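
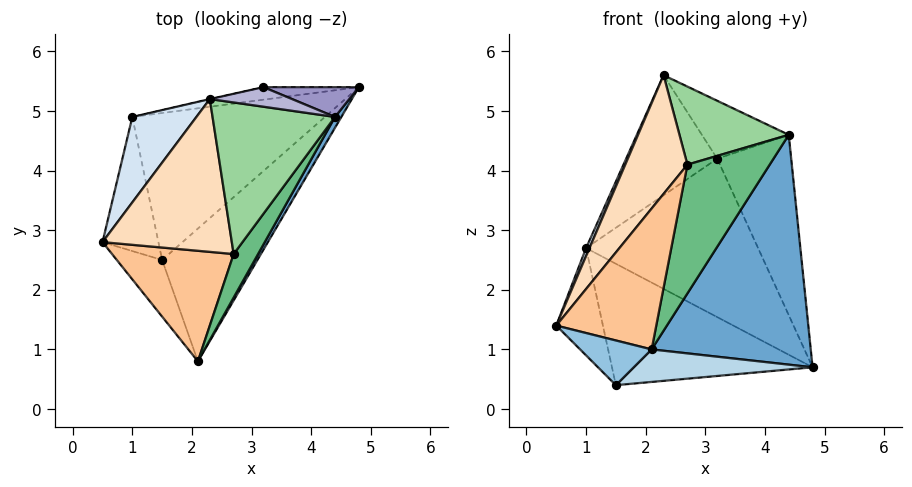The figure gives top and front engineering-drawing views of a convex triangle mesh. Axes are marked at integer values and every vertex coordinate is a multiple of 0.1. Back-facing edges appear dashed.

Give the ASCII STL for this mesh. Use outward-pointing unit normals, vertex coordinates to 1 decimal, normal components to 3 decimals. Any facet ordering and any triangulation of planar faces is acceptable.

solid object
 facet normal 0.863 -0.505 0.024
  outer loop
   vertex 4.4 4.9 4.6
   vertex 2.1 0.8 1.0
   vertex 4.8 5.4 0.7
  endloop
 endfacet
 facet normal -0.697 -0.445 -0.563
  outer loop
   vertex 1.5 2.5 0.4
   vertex 2.1 0.8 1.0
   vertex 0.5 2.8 1.4
  endloop
 endfacet
 facet normal 0.285 -0.228 -0.931
  outer loop
   vertex 1.5 2.5 0.4
   vertex 4.8 5.4 0.7
   vertex 2.1 0.8 1.0
  endloop
 endfacet
 facet normal -0.910 -0.038 0.412
  outer loop
   vertex 1.0 4.9 2.7
   vertex 0.5 2.8 1.4
   vertex 2.3 5.2 5.6
  endloop
 endfacet
 facet normal -0.510 0.537 -0.672
  outer loop
   vertex 1.0 4.9 2.7
   vertex 1.5 2.5 0.4
   vertex 0.5 2.8 1.4
  endloop
 endfacet
 facet normal -0.440 0.572 -0.692
  outer loop
   vertex 1.0 4.9 2.7
   vertex 4.8 5.4 0.7
   vertex 1.5 2.5 0.4
  endloop
 endfacet
 facet normal -0.638 -0.606 0.475
  outer loop
   vertex 2.7 2.6 4.1
   vertex 0.5 2.8 1.4
   vertex 2.1 0.8 1.0
  endloop
 endfacet
 facet normal -0.716 -0.428 0.552
  outer loop
   vertex 2.7 2.6 4.1
   vertex 2.3 5.2 5.6
   vertex 0.5 2.8 1.4
  endloop
 endfacet
 facet normal 0.765 -0.610 0.206
  outer loop
   vertex 2.7 2.6 4.1
   vertex 2.1 0.8 1.0
   vertex 4.4 4.9 4.6
  endloop
 endfacet
 facet normal 0.337 -0.431 0.837
  outer loop
   vertex 2.7 2.6 4.1
   vertex 4.4 4.9 4.6
   vertex 2.3 5.2 5.6
  endloop
 endfacet
 facet normal -0.170 0.982 -0.078
  outer loop
   vertex 3.2 5.4 4.2
   vertex 4.8 5.4 0.7
   vertex 1.0 4.9 2.7
  endloop
 endfacet
 facet normal -0.220 0.975 -0.002
  outer loop
   vertex 3.2 5.4 4.2
   vertex 1.0 4.9 2.7
   vertex 2.3 5.2 5.6
  endloop
 endfacet
 facet normal 0.336 0.929 0.154
  outer loop
   vertex 3.2 5.4 4.2
   vertex 4.4 4.9 4.6
   vertex 4.8 5.4 0.7
  endloop
 endfacet
 facet normal 0.277 0.910 0.308
  outer loop
   vertex 3.2 5.4 4.2
   vertex 2.3 5.2 5.6
   vertex 4.4 4.9 4.6
  endloop
 endfacet
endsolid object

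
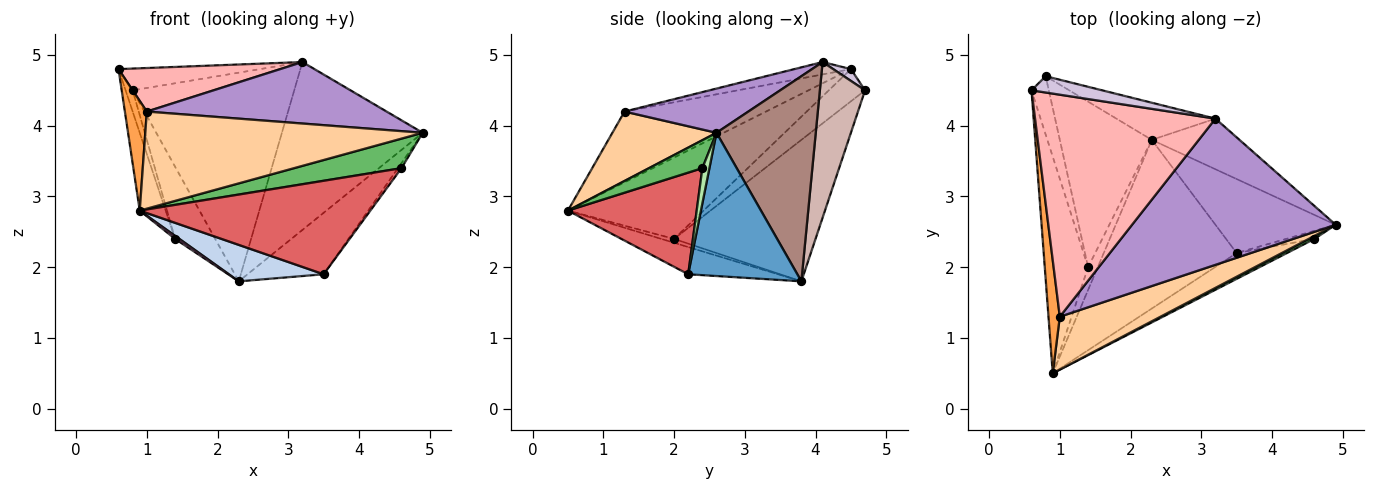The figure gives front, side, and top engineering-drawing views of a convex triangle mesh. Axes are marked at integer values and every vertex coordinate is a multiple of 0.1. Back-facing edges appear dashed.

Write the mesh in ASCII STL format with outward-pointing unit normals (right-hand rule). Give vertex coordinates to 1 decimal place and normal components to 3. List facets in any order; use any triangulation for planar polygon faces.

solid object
 facet normal 0.676 0.471 -0.567
  outer loop
   vertex 3.5 2.2 1.9
   vertex 2.3 3.8 1.8
   vertex 4.9 2.6 3.9
  endloop
 endfacet
 facet normal -0.196 -0.207 -0.958
  outer loop
   vertex 3.5 2.2 1.9
   vertex 0.9 0.5 2.8
   vertex 2.3 3.8 1.8
  endloop
 endfacet
 facet normal -0.976 -0.151 0.156
  outer loop
   vertex 1.0 1.3 4.2
   vertex 0.6 4.5 4.8
   vertex 0.9 0.5 2.8
  endloop
 endfacet
 facet normal 0.313 -0.834 0.454
  outer loop
   vertex 1.0 1.3 4.2
   vertex 0.9 0.5 2.8
   vertex 4.9 2.6 3.9
  endloop
 endfacet
 facet normal 0.443 -0.892 0.091
  outer loop
   vertex 4.6 2.4 3.4
   vertex 4.9 2.6 3.9
   vertex 0.9 0.5 2.8
  endloop
 endfacet
 facet normal 0.727 0.364 -0.582
  outer loop
   vertex 4.6 2.4 3.4
   vertex 3.5 2.2 1.9
   vertex 4.9 2.6 3.9
  endloop
 endfacet
 facet normal 0.474 -0.849 -0.234
  outer loop
   vertex 4.6 2.4 3.4
   vertex 0.9 0.5 2.8
   vertex 3.5 2.2 1.9
  endloop
 endfacet
 facet normal -0.067 -0.192 0.979
  outer loop
   vertex 3.2 4.1 4.9
   vertex 0.6 4.5 4.8
   vertex 1.0 1.3 4.2
  endloop
 endfacet
 facet normal 0.196 -0.380 0.904
  outer loop
   vertex 3.2 4.1 4.9
   vertex 1.0 1.3 4.2
   vertex 4.9 2.6 3.9
  endloop
 endfacet
 facet normal 0.100 0.796 0.597
  outer loop
   vertex 3.2 4.1 4.9
   vertex 0.8 4.7 4.5
   vertex 0.6 4.5 4.8
  endloop
 endfacet
 facet normal 0.559 0.794 -0.239
  outer loop
   vertex 3.2 4.1 4.9
   vertex 4.9 2.6 3.9
   vertex 2.3 3.8 1.8
  endloop
 endfacet
 facet normal 0.265 0.949 -0.169
  outer loop
   vertex 3.2 4.1 4.9
   vertex 2.3 3.8 1.8
   vertex 0.8 4.7 4.5
  endloop
 endfacet
 facet normal -0.369 -0.123 -0.921
  outer loop
   vertex 1.4 2.0 2.4
   vertex 2.3 3.8 1.8
   vertex 0.9 0.5 2.8
  endloop
 endfacet
 facet normal -0.816 0.231 -0.530
  outer loop
   vertex 1.4 2.0 2.4
   vertex 0.8 4.7 4.5
   vertex 2.3 3.8 1.8
  endloop
 endfacet
 facet normal -0.870 0.166 -0.464
  outer loop
   vertex 1.4 2.0 2.4
   vertex 0.9 0.5 2.8
   vertex 0.6 4.5 4.8
  endloop
 endfacet
 facet normal -0.868 0.169 -0.466
  outer loop
   vertex 1.4 2.0 2.4
   vertex 0.6 4.5 4.8
   vertex 0.8 4.7 4.5
  endloop
 endfacet
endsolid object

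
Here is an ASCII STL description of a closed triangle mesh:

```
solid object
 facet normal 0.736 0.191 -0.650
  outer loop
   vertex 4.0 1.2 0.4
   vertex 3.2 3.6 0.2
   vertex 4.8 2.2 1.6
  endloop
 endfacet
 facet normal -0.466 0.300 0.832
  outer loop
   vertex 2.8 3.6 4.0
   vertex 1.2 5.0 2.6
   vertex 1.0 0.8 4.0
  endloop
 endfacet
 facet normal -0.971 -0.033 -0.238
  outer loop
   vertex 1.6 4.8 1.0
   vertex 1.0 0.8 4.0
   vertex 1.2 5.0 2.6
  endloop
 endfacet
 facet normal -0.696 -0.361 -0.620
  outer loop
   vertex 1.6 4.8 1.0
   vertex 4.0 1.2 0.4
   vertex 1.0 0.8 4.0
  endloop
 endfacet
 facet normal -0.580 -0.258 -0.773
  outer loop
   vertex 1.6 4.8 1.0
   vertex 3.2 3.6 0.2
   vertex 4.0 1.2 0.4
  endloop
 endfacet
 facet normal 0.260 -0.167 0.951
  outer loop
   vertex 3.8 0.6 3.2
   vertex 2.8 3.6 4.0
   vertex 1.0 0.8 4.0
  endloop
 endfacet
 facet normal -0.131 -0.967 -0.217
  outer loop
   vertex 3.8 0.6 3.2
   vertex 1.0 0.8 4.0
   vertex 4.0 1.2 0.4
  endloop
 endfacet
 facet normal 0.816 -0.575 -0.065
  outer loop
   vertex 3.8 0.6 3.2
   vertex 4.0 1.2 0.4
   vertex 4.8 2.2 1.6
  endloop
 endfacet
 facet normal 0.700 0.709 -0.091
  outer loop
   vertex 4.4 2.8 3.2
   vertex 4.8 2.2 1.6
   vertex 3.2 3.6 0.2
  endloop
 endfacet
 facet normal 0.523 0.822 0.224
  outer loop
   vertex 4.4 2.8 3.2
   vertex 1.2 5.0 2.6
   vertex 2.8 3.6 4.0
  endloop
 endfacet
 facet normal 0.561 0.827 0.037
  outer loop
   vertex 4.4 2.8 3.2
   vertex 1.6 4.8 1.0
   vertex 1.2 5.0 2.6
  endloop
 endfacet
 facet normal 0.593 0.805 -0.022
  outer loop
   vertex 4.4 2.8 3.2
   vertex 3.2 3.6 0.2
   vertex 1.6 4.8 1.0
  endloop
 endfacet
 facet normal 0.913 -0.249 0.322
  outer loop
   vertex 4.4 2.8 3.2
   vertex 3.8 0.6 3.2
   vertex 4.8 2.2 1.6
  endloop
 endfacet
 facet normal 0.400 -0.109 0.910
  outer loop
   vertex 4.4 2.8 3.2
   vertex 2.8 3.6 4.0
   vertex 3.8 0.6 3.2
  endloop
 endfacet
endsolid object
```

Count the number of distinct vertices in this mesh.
9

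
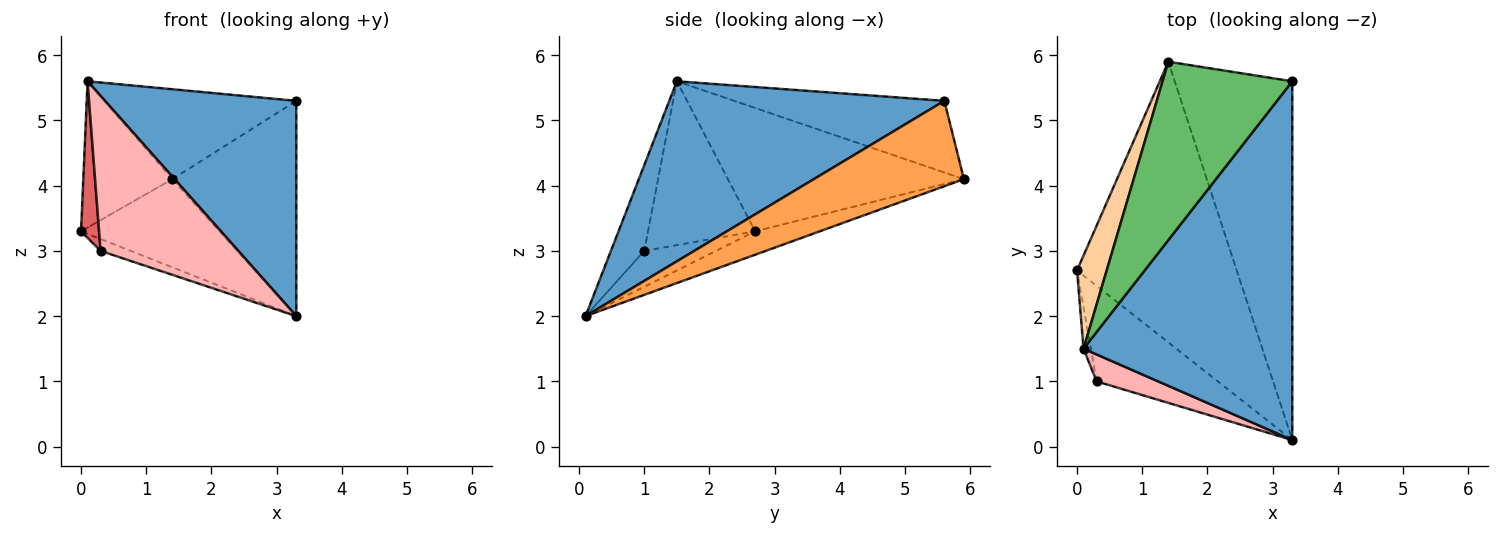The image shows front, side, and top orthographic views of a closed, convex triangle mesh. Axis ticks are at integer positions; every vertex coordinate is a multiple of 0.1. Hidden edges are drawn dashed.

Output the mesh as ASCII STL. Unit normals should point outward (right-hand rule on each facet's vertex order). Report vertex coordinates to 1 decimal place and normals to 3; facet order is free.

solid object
 facet normal 0.595 -0.414 0.689
  outer loop
   vertex 0.1 1.5 5.6
   vertex 3.3 0.1 2.0
   vertex 3.3 5.6 5.3
  endloop
 endfacet
 facet normal -0.138 0.297 -0.945
  outer loop
   vertex 1.4 5.9 4.1
   vertex 3.3 0.1 2.0
   vertex 0.0 2.7 3.3
  endloop
 endfacet
 facet normal 0.529 0.437 -0.728
  outer loop
   vertex 1.4 5.9 4.1
   vertex 3.3 5.6 5.3
   vertex 3.3 0.1 2.0
  endloop
 endfacet
 facet normal -0.913 0.344 0.219
  outer loop
   vertex 1.4 5.9 4.1
   vertex 0.0 2.7 3.3
   vertex 0.1 1.5 5.6
  endloop
 endfacet
 facet normal -0.442 0.404 0.801
  outer loop
   vertex 1.4 5.9 4.1
   vertex 0.1 1.5 5.6
   vertex 3.3 5.6 5.3
  endloop
 endfacet
 facet normal -0.282 0.118 -0.952
  outer loop
   vertex 0.3 1.0 3.0
   vertex 0.0 2.7 3.3
   vertex 3.3 0.1 2.0
  endloop
 endfacet
 facet normal -0.985 -0.166 -0.044
  outer loop
   vertex 0.3 1.0 3.0
   vertex 0.1 1.5 5.6
   vertex 0.0 2.7 3.3
  endloop
 endfacet
 facet normal -0.232 -0.958 0.166
  outer loop
   vertex 0.3 1.0 3.0
   vertex 3.3 0.1 2.0
   vertex 0.1 1.5 5.6
  endloop
 endfacet
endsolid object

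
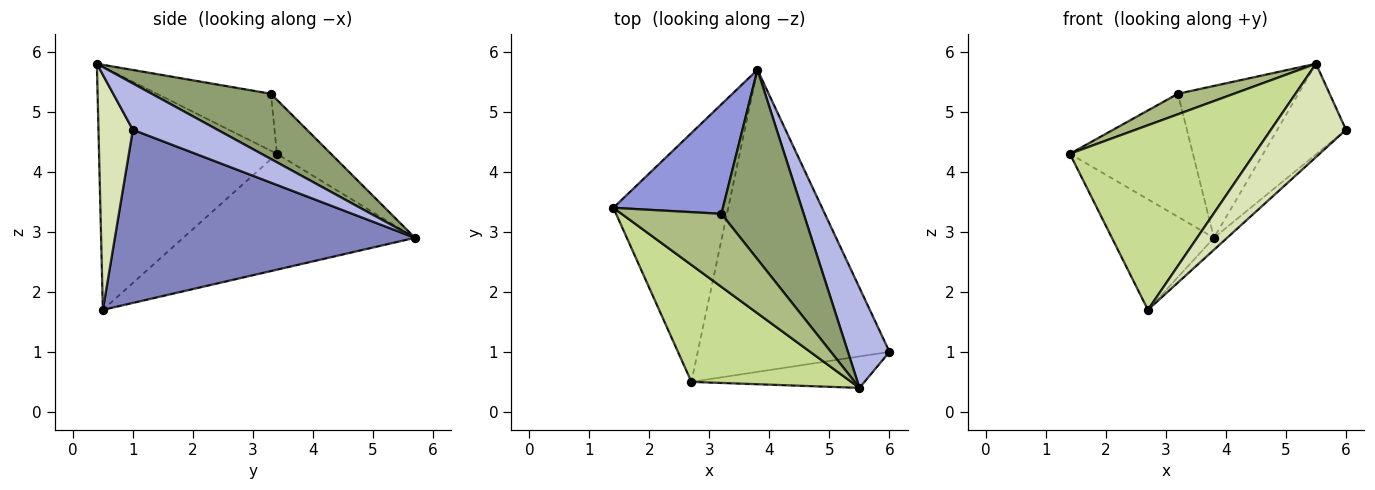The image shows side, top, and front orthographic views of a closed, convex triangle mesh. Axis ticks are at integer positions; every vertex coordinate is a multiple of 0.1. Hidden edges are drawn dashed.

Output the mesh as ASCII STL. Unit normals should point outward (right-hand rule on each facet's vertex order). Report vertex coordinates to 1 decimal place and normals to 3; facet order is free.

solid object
 facet normal -0.678 0.298 -0.672
  outer loop
   vertex 2.7 0.5 1.7
   vertex 1.4 3.4 4.3
   vertex 3.8 5.7 2.9
  endloop
 endfacet
 facet normal 0.670 0.029 -0.742
  outer loop
   vertex 2.7 0.5 1.7
   vertex 3.8 5.7 2.9
   vertex 6.0 1.0 4.7
  endloop
 endfacet
 facet normal -0.312 0.710 0.632
  outer loop
   vertex 3.2 3.3 5.3
   vertex 3.8 5.7 2.9
   vertex 1.4 3.4 4.3
  endloop
 endfacet
 facet normal 0.637 0.517 0.572
  outer loop
   vertex 5.5 0.4 5.8
   vertex 6.0 1.0 4.7
   vertex 3.8 5.7 2.9
  endloop
 endfacet
 facet normal 0.526 0.532 0.663
  outer loop
   vertex 5.5 0.4 5.8
   vertex 3.8 5.7 2.9
   vertex 3.2 3.3 5.3
  endloop
 endfacet
 facet normal -0.482 -0.237 0.844
  outer loop
   vertex 5.5 0.4 5.8
   vertex 3.2 3.3 5.3
   vertex 1.4 3.4 4.3
  endloop
 endfacet
 facet normal -0.631 -0.655 0.415
  outer loop
   vertex 5.5 0.4 5.8
   vertex 1.4 3.4 4.3
   vertex 2.7 0.5 1.7
  endloop
 endfacet
 facet normal 0.398 -0.869 -0.293
  outer loop
   vertex 5.5 0.4 5.8
   vertex 2.7 0.5 1.7
   vertex 6.0 1.0 4.7
  endloop
 endfacet
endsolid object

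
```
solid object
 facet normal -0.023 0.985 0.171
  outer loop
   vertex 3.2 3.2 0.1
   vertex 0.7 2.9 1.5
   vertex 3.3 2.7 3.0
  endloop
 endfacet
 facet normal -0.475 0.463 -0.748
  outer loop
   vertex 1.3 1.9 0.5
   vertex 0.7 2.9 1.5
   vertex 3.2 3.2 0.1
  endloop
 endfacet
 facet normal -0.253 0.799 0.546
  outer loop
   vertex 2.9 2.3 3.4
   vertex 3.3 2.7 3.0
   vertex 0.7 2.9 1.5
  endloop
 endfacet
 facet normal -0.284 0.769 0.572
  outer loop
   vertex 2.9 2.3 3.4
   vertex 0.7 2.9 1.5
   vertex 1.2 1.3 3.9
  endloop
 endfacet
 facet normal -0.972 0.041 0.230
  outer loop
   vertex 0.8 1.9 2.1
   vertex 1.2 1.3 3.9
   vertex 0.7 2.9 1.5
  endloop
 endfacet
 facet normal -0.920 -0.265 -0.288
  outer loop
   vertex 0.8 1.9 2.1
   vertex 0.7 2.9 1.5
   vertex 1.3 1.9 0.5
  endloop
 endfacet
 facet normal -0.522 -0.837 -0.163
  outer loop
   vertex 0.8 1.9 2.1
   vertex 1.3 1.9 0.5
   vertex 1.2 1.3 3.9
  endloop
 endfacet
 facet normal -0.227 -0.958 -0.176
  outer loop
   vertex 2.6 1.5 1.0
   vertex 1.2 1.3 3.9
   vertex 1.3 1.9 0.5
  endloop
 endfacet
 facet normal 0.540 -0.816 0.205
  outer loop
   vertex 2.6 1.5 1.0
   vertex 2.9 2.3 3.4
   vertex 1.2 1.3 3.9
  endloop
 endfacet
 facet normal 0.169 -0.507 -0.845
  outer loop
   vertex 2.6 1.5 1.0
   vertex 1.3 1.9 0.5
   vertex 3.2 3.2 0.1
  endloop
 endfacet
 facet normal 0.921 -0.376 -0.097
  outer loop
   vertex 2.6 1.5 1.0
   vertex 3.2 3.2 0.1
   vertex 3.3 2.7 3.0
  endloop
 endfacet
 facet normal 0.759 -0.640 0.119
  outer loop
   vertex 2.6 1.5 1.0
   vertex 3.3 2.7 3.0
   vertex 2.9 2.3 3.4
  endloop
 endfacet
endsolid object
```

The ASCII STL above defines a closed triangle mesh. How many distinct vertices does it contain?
8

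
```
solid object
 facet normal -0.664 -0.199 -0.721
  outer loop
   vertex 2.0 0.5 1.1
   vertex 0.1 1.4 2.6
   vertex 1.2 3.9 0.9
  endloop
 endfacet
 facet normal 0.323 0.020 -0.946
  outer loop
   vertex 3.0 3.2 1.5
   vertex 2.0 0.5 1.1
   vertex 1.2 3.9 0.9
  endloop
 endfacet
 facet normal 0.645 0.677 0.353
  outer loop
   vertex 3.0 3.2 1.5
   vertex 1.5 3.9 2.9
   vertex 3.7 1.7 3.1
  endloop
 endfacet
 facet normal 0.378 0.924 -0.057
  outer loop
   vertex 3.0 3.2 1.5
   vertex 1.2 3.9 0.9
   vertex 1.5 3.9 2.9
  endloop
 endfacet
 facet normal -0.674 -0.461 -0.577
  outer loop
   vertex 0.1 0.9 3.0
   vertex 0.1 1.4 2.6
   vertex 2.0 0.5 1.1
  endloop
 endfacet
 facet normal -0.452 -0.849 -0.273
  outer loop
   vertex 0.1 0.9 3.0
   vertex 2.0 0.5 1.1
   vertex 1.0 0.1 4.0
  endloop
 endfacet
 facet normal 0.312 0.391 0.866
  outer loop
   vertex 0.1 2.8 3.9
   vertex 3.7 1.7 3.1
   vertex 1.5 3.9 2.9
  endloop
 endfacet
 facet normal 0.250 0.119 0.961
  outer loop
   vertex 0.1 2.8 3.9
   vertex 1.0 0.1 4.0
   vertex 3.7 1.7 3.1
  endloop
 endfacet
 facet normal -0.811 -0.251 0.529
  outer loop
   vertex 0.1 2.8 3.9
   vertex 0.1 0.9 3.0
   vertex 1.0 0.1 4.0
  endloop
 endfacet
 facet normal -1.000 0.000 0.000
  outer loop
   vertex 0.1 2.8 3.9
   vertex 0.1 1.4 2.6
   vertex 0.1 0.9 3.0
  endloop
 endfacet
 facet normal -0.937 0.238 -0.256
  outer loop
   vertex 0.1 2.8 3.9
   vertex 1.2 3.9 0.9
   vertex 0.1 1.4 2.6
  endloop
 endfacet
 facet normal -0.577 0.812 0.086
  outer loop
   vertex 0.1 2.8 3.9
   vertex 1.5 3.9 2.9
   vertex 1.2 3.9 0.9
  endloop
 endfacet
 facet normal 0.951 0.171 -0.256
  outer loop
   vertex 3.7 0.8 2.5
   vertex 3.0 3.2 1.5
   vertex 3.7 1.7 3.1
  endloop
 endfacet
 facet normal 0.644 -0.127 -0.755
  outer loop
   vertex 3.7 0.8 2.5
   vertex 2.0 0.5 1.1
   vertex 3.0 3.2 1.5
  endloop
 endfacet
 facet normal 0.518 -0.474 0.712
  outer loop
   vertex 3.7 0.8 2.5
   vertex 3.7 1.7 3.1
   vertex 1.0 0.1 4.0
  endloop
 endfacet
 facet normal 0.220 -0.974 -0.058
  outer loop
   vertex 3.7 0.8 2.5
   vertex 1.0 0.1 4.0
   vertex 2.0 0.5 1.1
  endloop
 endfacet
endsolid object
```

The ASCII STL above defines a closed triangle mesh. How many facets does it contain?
16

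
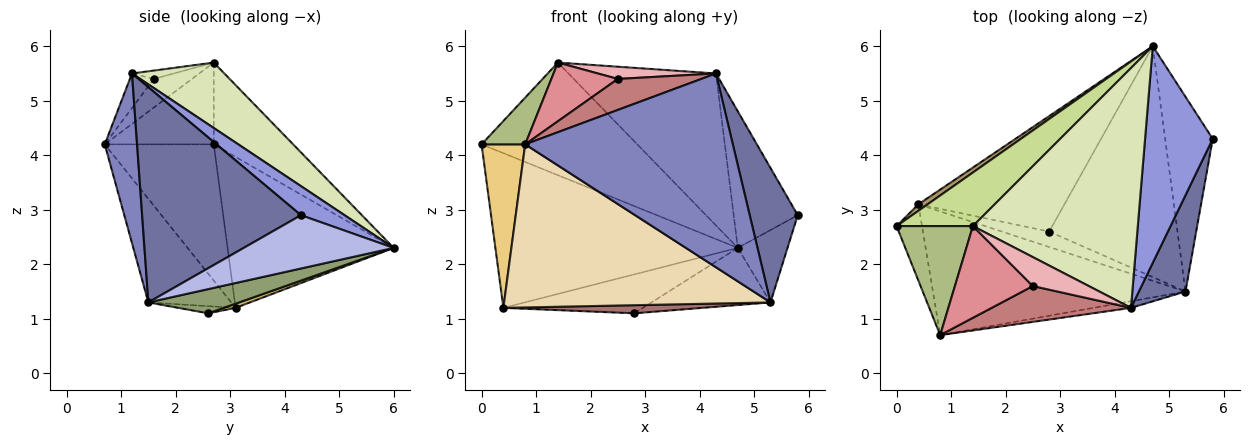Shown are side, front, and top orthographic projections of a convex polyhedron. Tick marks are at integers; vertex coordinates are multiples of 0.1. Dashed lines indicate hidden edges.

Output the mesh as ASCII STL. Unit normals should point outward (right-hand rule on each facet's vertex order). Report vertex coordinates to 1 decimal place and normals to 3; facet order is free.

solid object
 facet normal 0.937 -0.283 0.203
  outer loop
   vertex 4.3 1.2 5.5
   vertex 5.3 1.5 1.3
   vertex 5.8 4.3 2.9
  endloop
 endfacet
 facet normal 0.154 -0.988 -0.034
  outer loop
   vertex 4.3 1.2 5.5
   vertex 0.8 0.7 4.2
   vertex 5.3 1.5 1.3
  endloop
 endfacet
 facet normal 0.341 0.501 0.795
  outer loop
   vertex 4.7 6.0 2.3
   vertex 4.3 1.2 5.5
   vertex 5.8 4.3 2.9
  endloop
 endfacet
 facet normal 0.724 0.240 -0.647
  outer loop
   vertex 4.7 6.0 2.3
   vertex 5.8 4.3 2.9
   vertex 5.3 1.5 1.3
  endloop
 endfacet
 facet normal 0.180 0.236 -0.955
  outer loop
   vertex 4.7 6.0 2.3
   vertex 5.3 1.5 1.3
   vertex 2.8 2.6 1.1
  endloop
 endfacet
 facet normal -0.702 -0.281 0.655
  outer loop
   vertex 1.4 2.7 5.7
   vertex 0.0 2.7 4.2
   vertex 0.8 0.7 4.2
  endloop
 endfacet
 facet normal -0.418 0.820 0.390
  outer loop
   vertex 1.4 2.7 5.7
   vertex 4.7 6.0 2.3
   vertex 0.0 2.7 4.2
  endloop
 endfacet
 facet normal 0.318 0.507 0.801
  outer loop
   vertex 1.4 2.7 5.7
   vertex 4.3 1.2 5.5
   vertex 4.7 6.0 2.3
  endloop
 endfacet
 facet normal -0.565 0.824 0.035
  outer loop
   vertex 0.4 3.1 1.2
   vertex 0.0 2.7 4.2
   vertex 4.7 6.0 2.3
  endloop
 endfacet
 facet normal 0.027 0.319 -0.947
  outer loop
   vertex 0.4 3.1 1.2
   vertex 4.7 6.0 2.3
   vertex 2.8 2.6 1.1
  endloop
 endfacet
 facet normal -0.915 -0.366 -0.171
  outer loop
   vertex 0.4 3.1 1.2
   vertex 0.8 0.7 4.2
   vertex 0.0 2.7 4.2
  endloop
 endfacet
 facet normal -0.241 -0.773 -0.587
  outer loop
   vertex 0.4 3.1 1.2
   vertex 5.3 1.5 1.3
   vertex 0.8 0.7 4.2
  endloop
 endfacet
 facet normal -0.133 -0.461 -0.878
  outer loop
   vertex 0.4 3.1 1.2
   vertex 2.8 2.6 1.1
   vertex 5.3 1.5 1.3
  endloop
 endfacet
 facet normal -0.184 -0.643 0.743
  outer loop
   vertex 2.5 1.6 5.4
   vertex 0.8 0.7 4.2
   vertex 4.3 1.2 5.5
  endloop
 endfacet
 facet normal -0.295 -0.515 0.805
  outer loop
   vertex 2.5 1.6 5.4
   vertex 1.4 2.7 5.7
   vertex 0.8 0.7 4.2
  endloop
 endfacet
 facet normal -0.136 -0.385 0.913
  outer loop
   vertex 2.5 1.6 5.4
   vertex 4.3 1.2 5.5
   vertex 1.4 2.7 5.7
  endloop
 endfacet
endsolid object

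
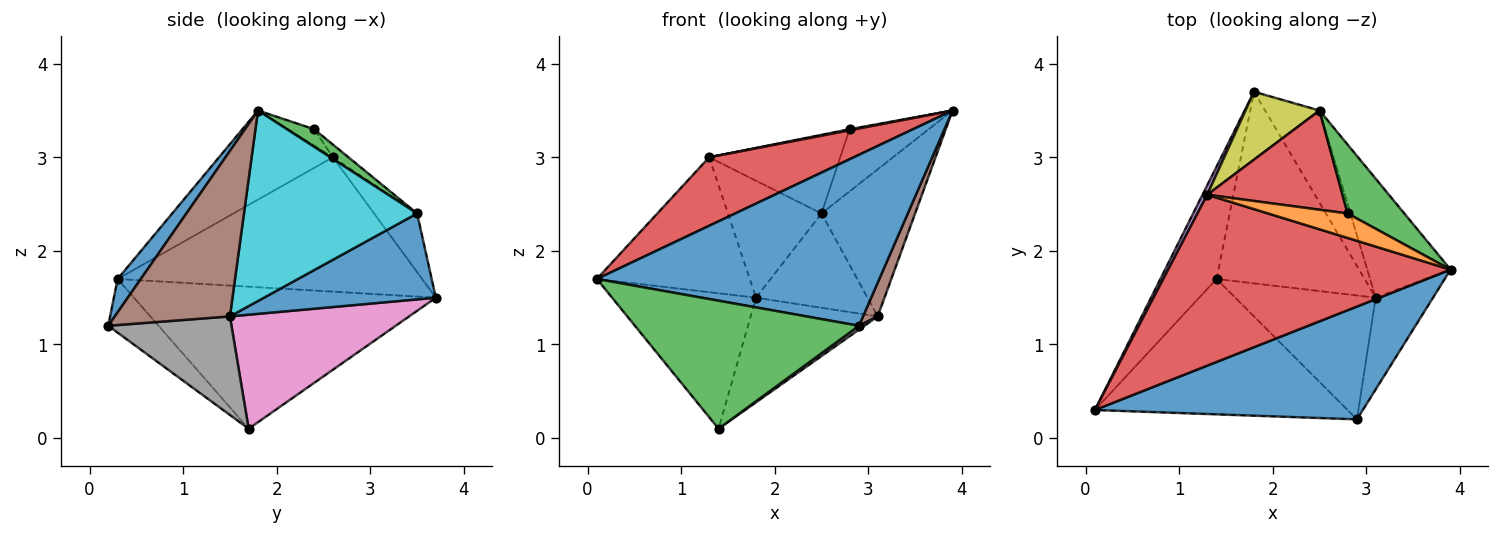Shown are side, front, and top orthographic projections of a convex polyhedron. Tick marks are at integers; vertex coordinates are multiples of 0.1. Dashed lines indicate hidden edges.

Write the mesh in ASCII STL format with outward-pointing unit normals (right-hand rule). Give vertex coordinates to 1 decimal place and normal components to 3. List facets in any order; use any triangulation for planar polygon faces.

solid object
 facet normal 0.068 -0.833 0.550
  outer loop
   vertex 2.9 0.2 1.2
   vertex 3.9 1.8 3.5
   vertex 0.1 0.3 1.7
  endloop
 endfacet
 facet normal -0.850 0.405 -0.336
  outer loop
   vertex 1.4 1.7 0.1
   vertex 0.1 0.3 1.7
   vertex 1.8 3.7 1.5
  endloop
 endfacet
 facet normal -0.152 -0.679 -0.718
  outer loop
   vertex 1.4 1.7 0.1
   vertex 2.9 0.2 1.2
   vertex 0.1 0.3 1.7
  endloop
 endfacet
 facet normal -0.281 -0.357 0.891
  outer loop
   vertex 1.3 2.6 3.0
   vertex 0.1 0.3 1.7
   vertex 3.9 1.8 3.5
  endloop
 endfacet
 facet normal -0.893 0.448 0.031
  outer loop
   vertex 1.3 2.6 3.0
   vertex 1.8 3.7 1.5
   vertex 0.1 0.3 1.7
  endloop
 endfacet
 facet normal 0.938 -0.119 -0.325
  outer loop
   vertex 3.1 1.5 1.3
   vertex 3.9 1.8 3.5
   vertex 2.9 0.2 1.2
  endloop
 endfacet
 facet normal 0.560 0.397 -0.727
  outer loop
   vertex 3.1 1.5 1.3
   vertex 1.4 1.7 0.1
   vertex 1.8 3.7 1.5
  endloop
 endfacet
 facet normal 0.574 -0.025 -0.818
  outer loop
   vertex 3.1 1.5 1.3
   vertex 2.9 0.2 1.2
   vertex 1.4 1.7 0.1
  endloop
 endfacet
 facet normal -0.370 0.804 0.466
  outer loop
   vertex 2.5 3.5 2.4
   vertex 1.8 3.7 1.5
   vertex 1.3 2.6 3.0
  endloop
 endfacet
 facet normal 0.821 0.444 -0.359
  outer loop
   vertex 2.5 3.5 2.4
   vertex 3.9 1.8 3.5
   vertex 3.1 1.5 1.3
  endloop
 endfacet
 facet normal 0.741 0.480 -0.469
  outer loop
   vertex 2.5 3.5 2.4
   vertex 3.1 1.5 1.3
   vertex 1.8 3.7 1.5
  endloop
 endfacet
 facet normal -0.201 -0.043 0.979
  outer loop
   vertex 2.8 2.4 3.3
   vertex 1.3 2.6 3.0
   vertex 3.9 1.8 3.5
  endloop
 endfacet
 facet normal 0.225 0.653 0.723
  outer loop
   vertex 2.8 2.4 3.3
   vertex 3.9 1.8 3.5
   vertex 2.5 3.5 2.4
  endloop
 endfacet
 facet normal -0.074 0.619 0.782
  outer loop
   vertex 2.8 2.4 3.3
   vertex 2.5 3.5 2.4
   vertex 1.3 2.6 3.0
  endloop
 endfacet
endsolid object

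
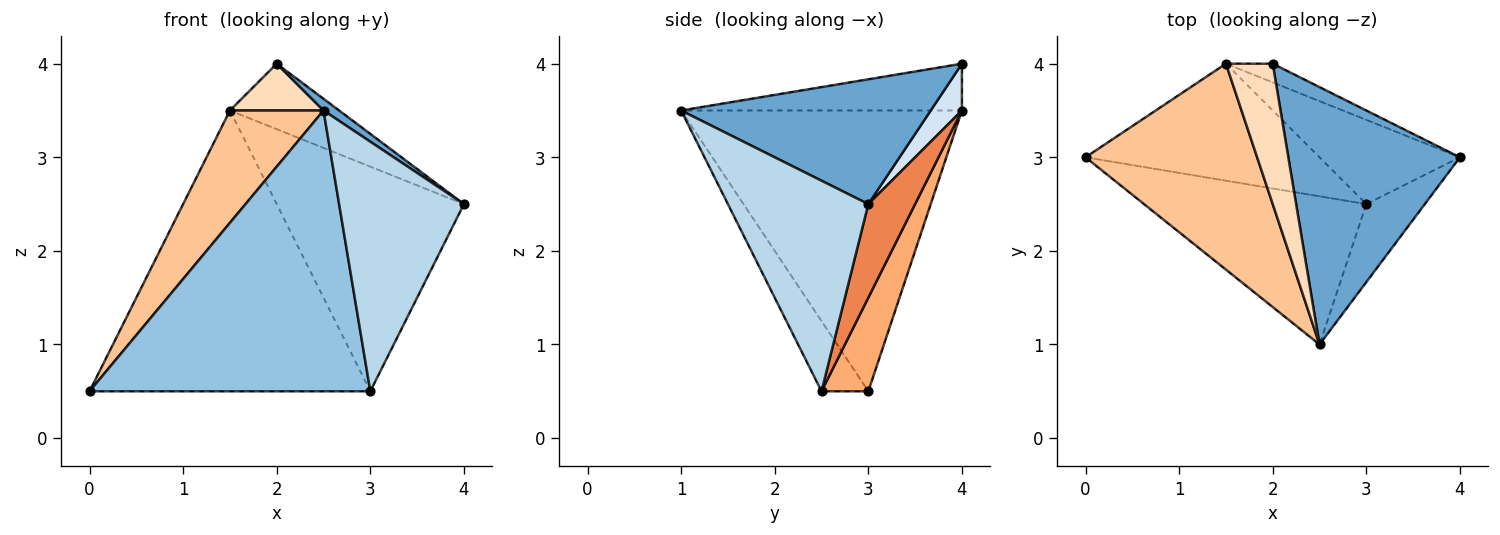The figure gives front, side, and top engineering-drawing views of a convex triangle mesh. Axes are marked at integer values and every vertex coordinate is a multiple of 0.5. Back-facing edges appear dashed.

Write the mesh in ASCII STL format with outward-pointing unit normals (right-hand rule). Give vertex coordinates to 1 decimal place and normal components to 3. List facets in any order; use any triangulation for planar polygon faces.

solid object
 facet normal 0.588 -0.037 0.808
  outer loop
   vertex 2.0 4.0 4.0
   vertex 2.5 1.0 3.5
   vertex 4.0 3.0 2.5
  endloop
 endfacet
 facet normal -0.146 -0.875 -0.462
  outer loop
   vertex 3.0 2.5 0.5
   vertex 2.5 1.0 3.5
   vertex 0.0 3.0 0.5
  endloop
 endfacet
 facet normal 0.732 -0.650 -0.203
  outer loop
   vertex 3.0 2.5 0.5
   vertex 4.0 3.0 2.5
   vertex 2.5 1.0 3.5
  endloop
 endfacet
 facet normal 0.265 0.927 -0.265
  outer loop
   vertex 1.5 4.0 3.5
   vertex 2.0 4.0 4.0
   vertex 4.0 3.0 2.5
  endloop
 endfacet
 facet normal 0.228 0.912 -0.342
  outer loop
   vertex 1.5 4.0 3.5
   vertex 4.0 3.0 2.5
   vertex 3.0 2.5 0.5
  endloop
 endfacet
 facet normal 0.152 0.912 -0.380
  outer loop
   vertex 1.5 4.0 3.5
   vertex 3.0 2.5 0.5
   vertex 0.0 3.0 0.5
  endloop
 endfacet
 facet normal -0.821 -0.274 0.502
  outer loop
   vertex 1.5 4.0 3.5
   vertex 0.0 3.0 0.5
   vertex 2.5 1.0 3.5
  endloop
 endfacet
 facet normal -0.688 -0.229 0.688
  outer loop
   vertex 1.5 4.0 3.5
   vertex 2.5 1.0 3.5
   vertex 2.0 4.0 4.0
  endloop
 endfacet
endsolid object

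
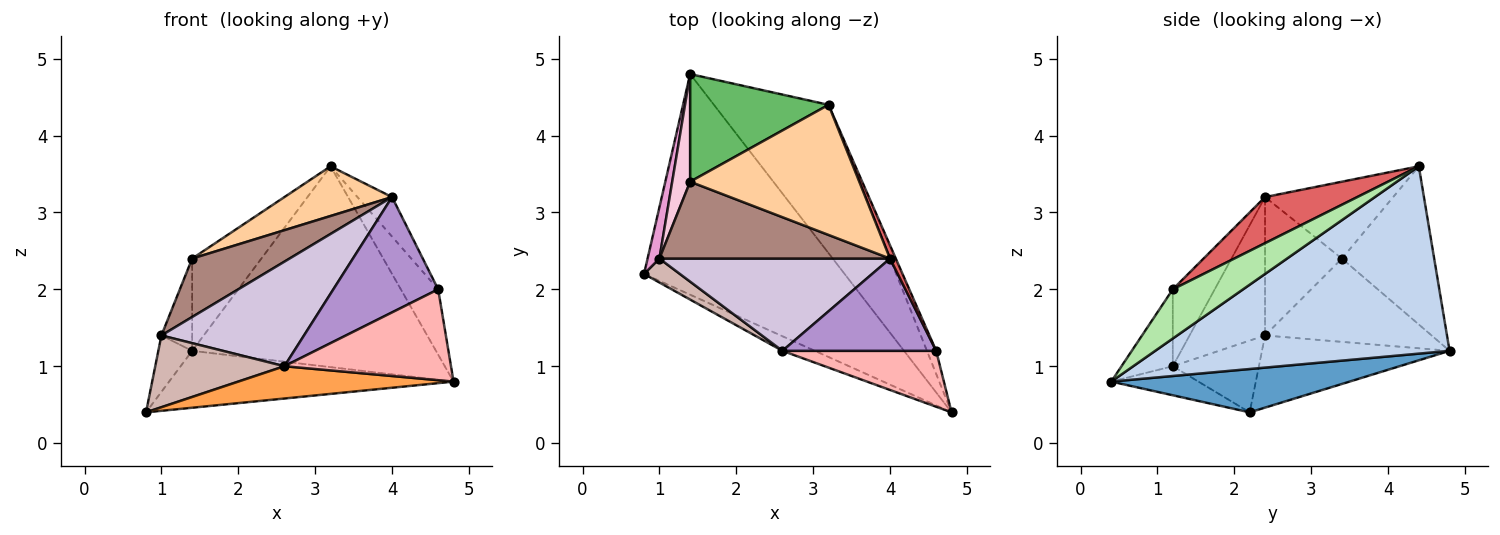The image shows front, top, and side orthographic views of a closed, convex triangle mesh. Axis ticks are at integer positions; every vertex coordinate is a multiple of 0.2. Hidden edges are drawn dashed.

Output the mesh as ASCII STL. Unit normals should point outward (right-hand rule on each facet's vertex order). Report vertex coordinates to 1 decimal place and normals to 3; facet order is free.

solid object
 facet normal 0.205 0.244 -0.948
  outer loop
   vertex 1.4 4.8 1.2
   vertex 4.8 0.4 0.8
   vertex 0.8 2.2 0.4
  endloop
 endfacet
 facet normal 0.697 0.577 -0.426
  outer loop
   vertex 1.4 4.8 1.2
   vertex 3.2 4.4 3.6
   vertex 4.8 0.4 0.8
  endloop
 endfacet
 facet normal -0.346 -0.855 -0.387
  outer loop
   vertex 2.6 1.2 1.0
   vertex 0.8 2.2 0.4
   vertex 4.8 0.4 0.8
  endloop
 endfacet
 facet normal -0.391 -0.328 0.860
  outer loop
   vertex 1.4 3.4 2.4
   vertex 4.0 2.4 3.2
   vertex 3.2 4.4 3.6
  endloop
 endfacet
 facet normal -0.655 0.492 0.573
  outer loop
   vertex 1.4 3.4 2.4
   vertex 3.2 4.4 3.6
   vertex 1.4 4.8 1.2
  endloop
 endfacet
 facet normal 0.871 0.463 -0.163
  outer loop
   vertex 4.6 1.2 2.0
   vertex 4.8 0.4 0.8
   vertex 3.2 4.4 3.6
  endloop
 endfacet
 facet normal 0.930 0.349 0.116
  outer loop
   vertex 4.6 1.2 2.0
   vertex 3.2 4.4 3.6
   vertex 4.0 2.4 3.2
  endloop
 endfacet
 facet normal -0.253 -0.824 0.507
  outer loop
   vertex 4.6 1.2 2.0
   vertex 2.6 1.2 1.0
   vertex 4.8 0.4 0.8
  endloop
 endfacet
 facet normal -0.298 -0.745 0.596
  outer loop
   vertex 4.6 1.2 2.0
   vertex 4.0 2.4 3.2
   vertex 2.6 1.2 1.0
  endloop
 endfacet
 facet normal -0.369 -0.697 0.615
  outer loop
   vertex 1.0 2.4 1.4
   vertex 2.6 1.2 1.0
   vertex 4.0 2.4 3.2
  endloop
 endfacet
 facet normal -0.431 -0.546 0.718
  outer loop
   vertex 1.0 2.4 1.4
   vertex 4.0 2.4 3.2
   vertex 1.4 3.4 2.4
  endloop
 endfacet
 facet normal -0.535 -0.802 0.267
  outer loop
   vertex 1.0 2.4 1.4
   vertex 0.8 2.2 0.4
   vertex 2.6 1.2 1.0
  endloop
 endfacet
 facet normal -0.972 0.175 0.159
  outer loop
   vertex 1.0 2.4 1.4
   vertex 1.4 4.8 1.2
   vertex 0.8 2.2 0.4
  endloop
 endfacet
 facet normal -0.962 0.178 0.207
  outer loop
   vertex 1.0 2.4 1.4
   vertex 1.4 3.4 2.4
   vertex 1.4 4.8 1.2
  endloop
 endfacet
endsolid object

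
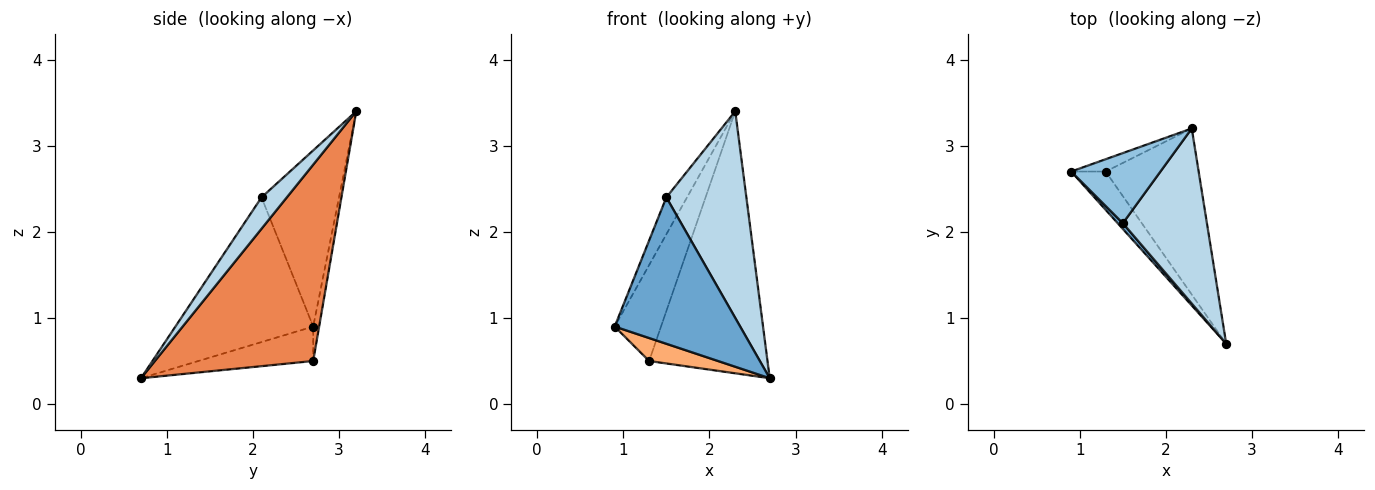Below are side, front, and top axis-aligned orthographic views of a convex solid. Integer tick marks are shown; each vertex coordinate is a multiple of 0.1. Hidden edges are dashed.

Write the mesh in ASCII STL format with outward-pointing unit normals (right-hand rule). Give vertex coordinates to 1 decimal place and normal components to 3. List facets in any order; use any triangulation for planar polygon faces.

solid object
 facet normal -0.739 -0.673 0.026
  outer loop
   vertex 1.5 2.1 2.4
   vertex 0.9 2.7 0.9
   vertex 2.7 0.7 0.3
  endloop
 endfacet
 facet normal -0.868 0.231 0.440
  outer loop
   vertex 1.5 2.1 2.4
   vertex 2.3 3.2 3.4
   vertex 0.9 2.7 0.9
  endloop
 endfacet
 facet normal 0.234 -0.742 0.628
  outer loop
   vertex 1.5 2.1 2.4
   vertex 2.7 0.7 0.3
   vertex 2.3 3.2 3.4
  endloop
 endfacet
 facet normal -0.126 0.984 -0.126
  outer loop
   vertex 1.3 2.7 0.5
   vertex 0.9 2.7 0.9
   vertex 2.3 3.2 3.4
  endloop
 endfacet
 facet normal 0.749 0.560 -0.355
  outer loop
   vertex 1.3 2.7 0.5
   vertex 2.3 3.2 3.4
   vertex 2.7 0.7 0.3
  endloop
 endfacet
 facet normal -0.651 -0.391 -0.651
  outer loop
   vertex 1.3 2.7 0.5
   vertex 2.7 0.7 0.3
   vertex 0.9 2.7 0.9
  endloop
 endfacet
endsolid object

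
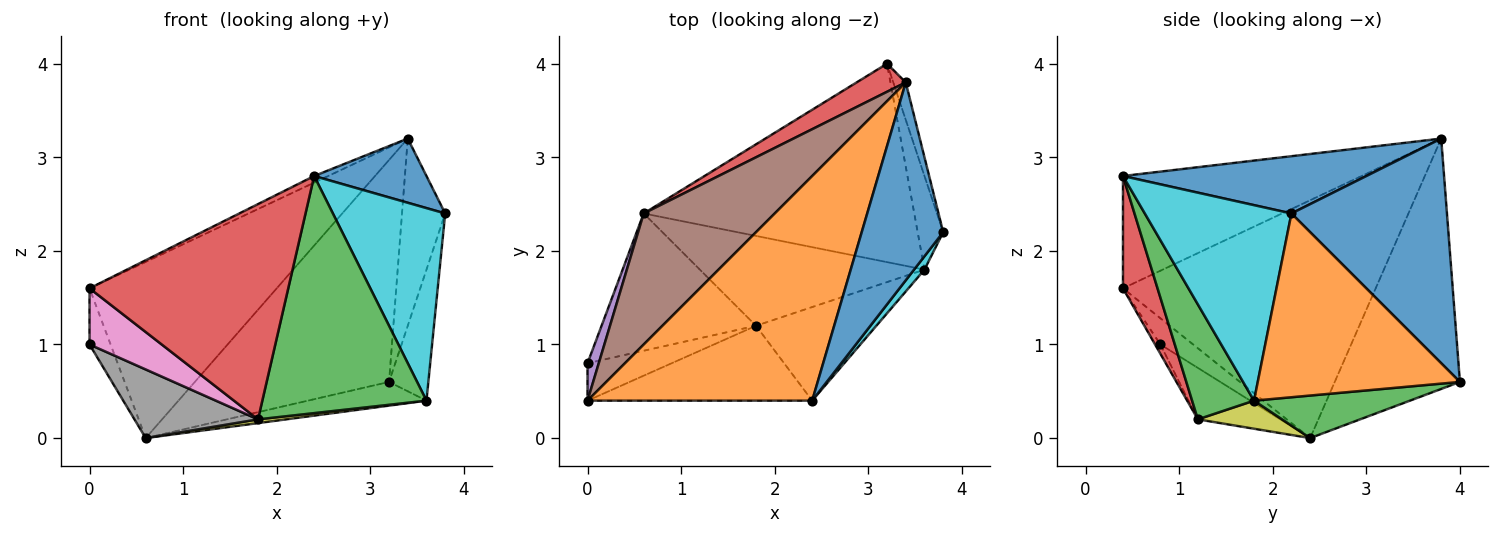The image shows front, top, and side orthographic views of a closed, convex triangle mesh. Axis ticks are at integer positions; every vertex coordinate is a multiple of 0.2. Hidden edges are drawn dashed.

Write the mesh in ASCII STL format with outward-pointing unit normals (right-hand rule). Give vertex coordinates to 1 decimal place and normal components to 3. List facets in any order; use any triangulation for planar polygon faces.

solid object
 facet normal 0.962 0.267 -0.053
  outer loop
   vertex 3.4 3.8 3.2
   vertex 3.8 2.2 2.4
   vertex 3.2 4.0 0.6
  endloop
 endfacet
 facet normal 0.973 0.189 -0.135
  outer loop
   vertex 3.6 1.8 0.4
   vertex 3.2 4.0 0.6
   vertex 3.8 2.2 2.4
  endloop
 endfacet
 facet normal 0.154 0.117 -0.981
  outer loop
   vertex 0.6 2.4 0.0
   vertex 3.2 4.0 0.6
   vertex 3.6 1.8 0.4
  endloop
 endfacet
 facet normal -0.539 0.836 0.106
  outer loop
   vertex 0.6 2.4 0.0
   vertex 3.4 3.8 3.2
   vertex 3.2 4.0 0.6
  endloop
 endfacet
 facet normal -0.791 0.509 0.339
  outer loop
   vertex 0.6 2.4 0.0
   vertex 0.0 0.8 1.0
   vertex 0.0 0.4 1.6
  endloop
 endfacet
 facet normal -0.735 0.544 0.405
  outer loop
   vertex 0.6 2.4 0.0
   vertex 0.0 0.4 1.6
   vertex 3.4 3.8 3.2
  endloop
 endfacet
 facet normal -0.062 -0.830 -0.554
  outer loop
   vertex 1.8 1.2 0.2
   vertex 0.0 0.4 1.6
   vertex 0.0 0.8 1.0
  endloop
 endfacet
 facet normal -0.286 -0.429 -0.857
  outer loop
   vertex 1.8 1.2 0.2
   vertex 0.0 0.8 1.0
   vertex 0.6 2.4 0.0
  endloop
 endfacet
 facet normal 0.124 -0.041 -0.991
  outer loop
   vertex 1.8 1.2 0.2
   vertex 0.6 2.4 0.0
   vertex 3.6 1.8 0.4
  endloop
 endfacet
 facet normal 0.793 -0.608 0.042
  outer loop
   vertex 2.4 0.4 2.8
   vertex 3.6 1.8 0.4
   vertex 3.8 2.2 2.4
  endloop
 endfacet
 facet normal 0.556 -0.256 0.791
  outer loop
   vertex 2.4 0.4 2.8
   vertex 3.8 2.2 2.4
   vertex 3.4 3.8 3.2
  endloop
 endfacet
 facet normal -0.447 0.026 0.894
  outer loop
   vertex 2.4 0.4 2.8
   vertex 3.4 3.8 3.2
   vertex 0.0 0.4 1.6
  endloop
 endfacet
 facet normal 0.331 -0.878 -0.346
  outer loop
   vertex 2.4 0.4 2.8
   vertex 1.8 1.2 0.2
   vertex 3.6 1.8 0.4
  endloop
 endfacet
 facet normal 0.162 -0.932 -0.324
  outer loop
   vertex 2.4 0.4 2.8
   vertex 0.0 0.4 1.6
   vertex 1.8 1.2 0.2
  endloop
 endfacet
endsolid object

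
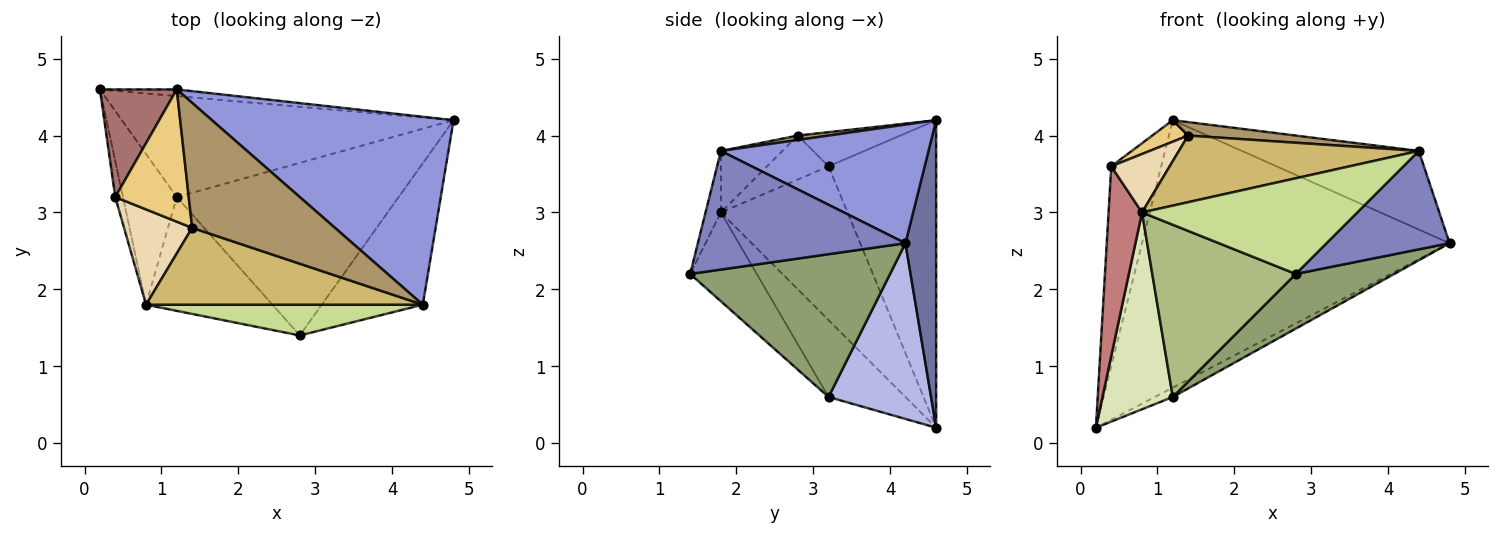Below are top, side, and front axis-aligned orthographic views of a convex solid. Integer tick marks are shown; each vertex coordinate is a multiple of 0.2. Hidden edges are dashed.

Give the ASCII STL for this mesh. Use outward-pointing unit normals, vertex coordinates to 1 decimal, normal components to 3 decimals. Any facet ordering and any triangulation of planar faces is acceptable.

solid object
 facet normal 0.099 0.995 -0.025
  outer loop
   vertex 1.2 4.6 4.2
   vertex 4.8 4.2 2.6
   vertex 0.2 4.6 0.2
  endloop
 endfacet
 facet normal 0.694 -0.411 -0.591
  outer loop
   vertex 4.4 1.8 3.8
   vertex 2.8 1.4 2.2
   vertex 4.8 4.2 2.6
  endloop
 endfacet
 facet normal 0.413 0.351 0.840
  outer loop
   vertex 4.4 1.8 3.8
   vertex 4.8 4.2 2.6
   vertex 1.2 4.6 4.2
  endloop
 endfacet
 facet normal 0.467 0.082 -0.881
  outer loop
   vertex 1.2 3.2 0.6
   vertex 0.2 4.6 0.2
   vertex 4.8 4.2 2.6
  endloop
 endfacet
 facet normal 0.523 -0.257 -0.813
  outer loop
   vertex 1.2 3.2 0.6
   vertex 4.8 4.2 2.6
   vertex 2.8 1.4 2.2
  endloop
 endfacet
 facet normal -0.361 -0.778 -0.514
  outer loop
   vertex 0.8 1.8 3.0
   vertex 1.2 3.2 0.6
   vertex 2.8 1.4 2.2
  endloop
 endfacet
 facet normal -0.068 -0.950 0.305
  outer loop
   vertex 0.8 1.8 3.0
   vertex 2.8 1.4 2.2
   vertex 4.4 1.8 3.8
  endloop
 endfacet
 facet normal -0.656 -0.599 -0.459
  outer loop
   vertex 0.8 1.8 3.0
   vertex 0.2 4.6 0.2
   vertex 1.2 3.2 0.6
  endloop
 endfacet
 facet normal 0.031 -0.107 0.994
  outer loop
   vertex 1.4 2.8 4.0
   vertex 4.4 1.8 3.8
   vertex 1.2 4.6 4.2
  endloop
 endfacet
 facet normal -0.166 -0.646 0.745
  outer loop
   vertex 1.4 2.8 4.0
   vertex 0.8 1.8 3.0
   vertex 4.4 1.8 3.8
  endloop
 endfacet
 facet normal -0.417 -0.146 0.897
  outer loop
   vertex 0.4 3.2 3.6
   vertex 1.4 2.8 4.0
   vertex 1.2 4.6 4.2
  endloop
 endfacet
 facet normal -0.482 -0.458 0.747
  outer loop
   vertex 0.4 3.2 3.6
   vertex 0.8 1.8 3.0
   vertex 1.4 2.8 4.0
  endloop
 endfacet
 facet normal -0.885 0.411 0.221
  outer loop
   vertex 0.4 3.2 3.6
   vertex 1.2 4.6 4.2
   vertex 0.2 4.6 0.2
  endloop
 endfacet
 facet normal -0.966 -0.255 -0.048
  outer loop
   vertex 0.4 3.2 3.6
   vertex 0.2 4.6 0.2
   vertex 0.8 1.8 3.0
  endloop
 endfacet
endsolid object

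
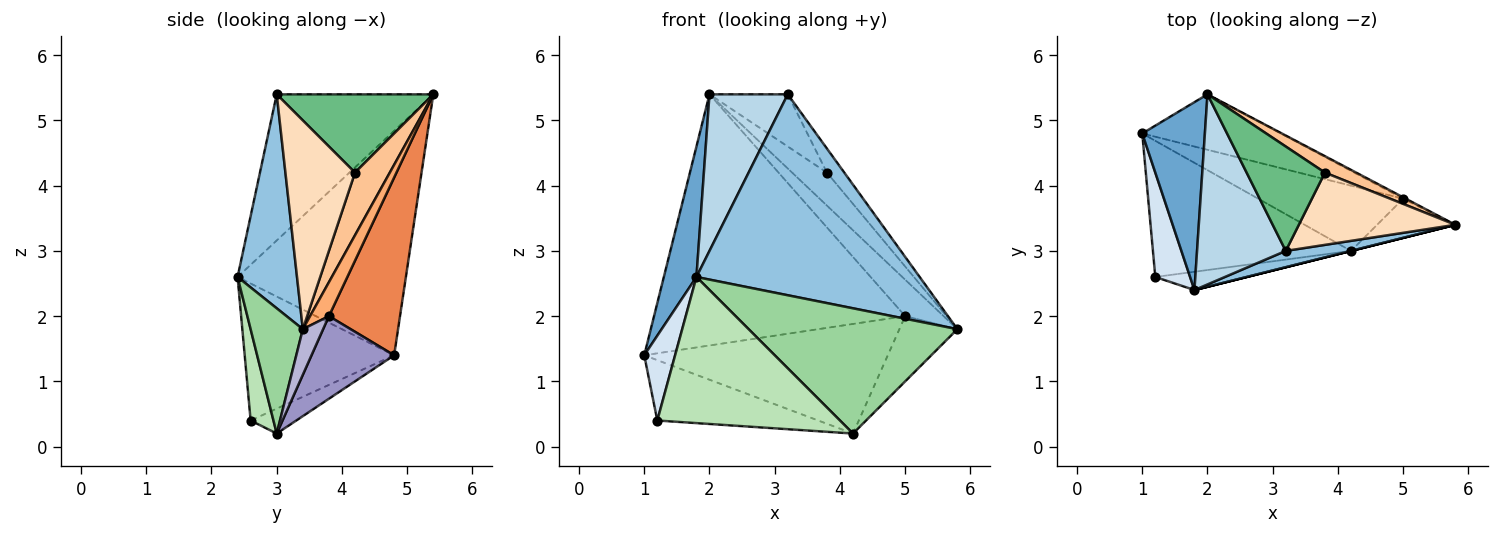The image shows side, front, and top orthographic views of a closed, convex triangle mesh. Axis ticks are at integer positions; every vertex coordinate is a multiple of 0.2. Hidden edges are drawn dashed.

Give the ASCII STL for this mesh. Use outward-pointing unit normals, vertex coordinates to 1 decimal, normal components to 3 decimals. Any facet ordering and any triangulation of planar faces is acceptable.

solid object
 facet normal -0.947 -0.183 0.264
  outer loop
   vertex 2.0 5.4 5.4
   vertex 1.0 4.8 1.4
   vertex 1.8 2.4 2.6
  endloop
 endfacet
 facet normal 0.256 -0.963 0.078
  outer loop
   vertex 3.2 3.0 5.4
   vertex 1.8 2.4 2.6
   vertex 5.8 3.4 1.8
  endloop
 endfacet
 facet normal -0.786 -0.393 0.477
  outer loop
   vertex 3.2 3.0 5.4
   vertex 2.0 5.4 5.4
   vertex 1.8 2.4 2.6
  endloop
 endfacet
 facet normal -0.950 -0.196 0.241
  outer loop
   vertex 1.2 2.6 0.4
   vertex 1.8 2.4 2.6
   vertex 1.0 4.8 1.4
  endloop
 endfacet
 facet normal 0.266 0.941 -0.208
  outer loop
   vertex 5.0 3.8 2.0
   vertex 1.0 4.8 1.4
   vertex 2.0 5.4 5.4
  endloop
 endfacet
 facet normal 0.440 0.897 -0.034
  outer loop
   vertex 5.0 3.8 2.0
   vertex 2.0 5.4 5.4
   vertex 5.8 3.4 1.8
  endloop
 endfacet
 facet normal 0.667 0.667 0.333
  outer loop
   vertex 3.8 4.2 4.2
   vertex 5.8 3.4 1.8
   vertex 2.0 5.4 5.4
  endloop
 endfacet
 facet normal 0.784 0.196 0.588
  outer loop
   vertex 3.8 4.2 4.2
   vertex 3.2 3.0 5.4
   vertex 5.8 3.4 1.8
  endloop
 endfacet
 facet normal 0.667 0.333 0.667
  outer loop
   vertex 3.8 4.2 4.2
   vertex 2.0 5.4 5.4
   vertex 3.2 3.0 5.4
  endloop
 endfacet
 facet normal 0.243 -0.970 0.000
  outer loop
   vertex 4.2 3.0 0.2
   vertex 5.8 3.4 1.8
   vertex 1.8 2.4 2.6
  endloop
 endfacet
 facet normal 0.123 -0.985 -0.123
  outer loop
   vertex 4.2 3.0 0.2
   vertex 1.8 2.4 2.6
   vertex 1.2 2.6 0.4
  endloop
 endfacet
 facet normal -0.114 0.402 -0.908
  outer loop
   vertex 4.2 3.0 0.2
   vertex 1.2 2.6 0.4
   vertex 1.0 4.8 1.4
  endloop
 endfacet
 facet normal 0.280 0.825 -0.491
  outer loop
   vertex 4.2 3.0 0.2
   vertex 1.0 4.8 1.4
   vertex 5.0 3.8 2.0
  endloop
 endfacet
 facet normal 0.287 0.821 -0.493
  outer loop
   vertex 4.2 3.0 0.2
   vertex 5.0 3.8 2.0
   vertex 5.8 3.4 1.8
  endloop
 endfacet
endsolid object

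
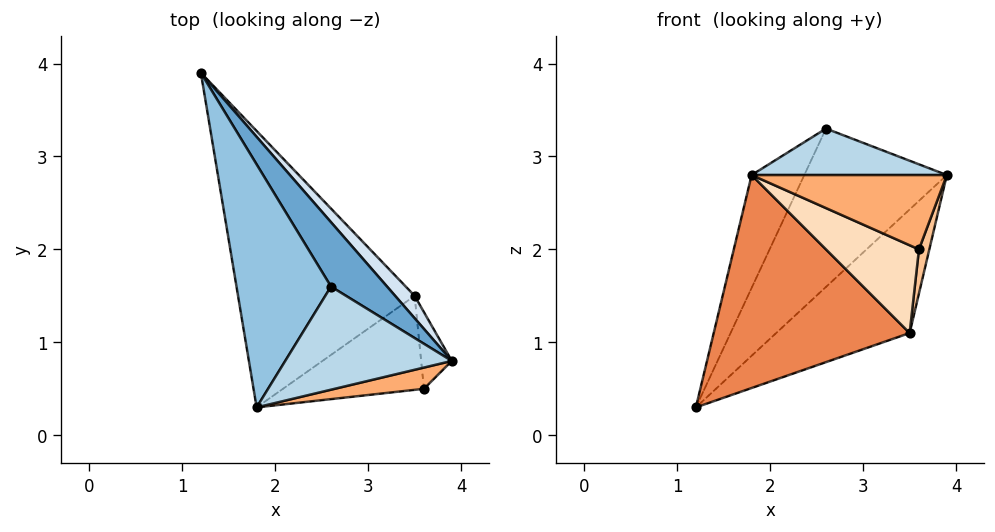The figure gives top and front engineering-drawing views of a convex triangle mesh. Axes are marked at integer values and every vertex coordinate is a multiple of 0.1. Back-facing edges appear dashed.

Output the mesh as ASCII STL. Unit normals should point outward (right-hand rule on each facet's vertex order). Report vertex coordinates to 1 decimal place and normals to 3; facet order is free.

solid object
 facet normal 0.582 0.754 0.306
  outer loop
   vertex 2.6 1.6 3.3
   vertex 3.9 0.8 2.8
   vertex 1.2 3.9 0.3
  endloop
 endfacet
 facet normal -0.781 0.263 0.566
  outer loop
   vertex 2.6 1.6 3.3
   vertex 1.2 3.9 0.3
   vertex 1.8 0.3 2.8
  endloop
 endfacet
 facet normal 0.097 -0.409 0.907
  outer loop
   vertex 2.6 1.6 3.3
   vertex 1.8 0.3 2.8
   vertex 3.9 0.8 2.8
  endloop
 endfacet
 facet normal 0.694 0.708 0.128
  outer loop
   vertex 3.5 1.5 1.1
   vertex 1.2 3.9 0.3
   vertex 3.9 0.8 2.8
  endloop
 endfacet
 facet normal -0.340 -0.574 -0.745
  outer loop
   vertex 3.5 1.5 1.1
   vertex 1.8 0.3 2.8
   vertex 1.2 3.9 0.3
  endloop
 endfacet
 facet normal 0.223 -0.937 0.268
  outer loop
   vertex 3.6 0.5 2.0
   vertex 3.9 0.8 2.8
   vertex 1.8 0.3 2.8
  endloop
 endfacet
 facet normal 0.942 -0.167 -0.291
  outer loop
   vertex 3.6 0.5 2.0
   vertex 3.5 1.5 1.1
   vertex 3.9 0.8 2.8
  endloop
 endfacet
 facet normal -0.242 -0.662 -0.709
  outer loop
   vertex 3.6 0.5 2.0
   vertex 1.8 0.3 2.8
   vertex 3.5 1.5 1.1
  endloop
 endfacet
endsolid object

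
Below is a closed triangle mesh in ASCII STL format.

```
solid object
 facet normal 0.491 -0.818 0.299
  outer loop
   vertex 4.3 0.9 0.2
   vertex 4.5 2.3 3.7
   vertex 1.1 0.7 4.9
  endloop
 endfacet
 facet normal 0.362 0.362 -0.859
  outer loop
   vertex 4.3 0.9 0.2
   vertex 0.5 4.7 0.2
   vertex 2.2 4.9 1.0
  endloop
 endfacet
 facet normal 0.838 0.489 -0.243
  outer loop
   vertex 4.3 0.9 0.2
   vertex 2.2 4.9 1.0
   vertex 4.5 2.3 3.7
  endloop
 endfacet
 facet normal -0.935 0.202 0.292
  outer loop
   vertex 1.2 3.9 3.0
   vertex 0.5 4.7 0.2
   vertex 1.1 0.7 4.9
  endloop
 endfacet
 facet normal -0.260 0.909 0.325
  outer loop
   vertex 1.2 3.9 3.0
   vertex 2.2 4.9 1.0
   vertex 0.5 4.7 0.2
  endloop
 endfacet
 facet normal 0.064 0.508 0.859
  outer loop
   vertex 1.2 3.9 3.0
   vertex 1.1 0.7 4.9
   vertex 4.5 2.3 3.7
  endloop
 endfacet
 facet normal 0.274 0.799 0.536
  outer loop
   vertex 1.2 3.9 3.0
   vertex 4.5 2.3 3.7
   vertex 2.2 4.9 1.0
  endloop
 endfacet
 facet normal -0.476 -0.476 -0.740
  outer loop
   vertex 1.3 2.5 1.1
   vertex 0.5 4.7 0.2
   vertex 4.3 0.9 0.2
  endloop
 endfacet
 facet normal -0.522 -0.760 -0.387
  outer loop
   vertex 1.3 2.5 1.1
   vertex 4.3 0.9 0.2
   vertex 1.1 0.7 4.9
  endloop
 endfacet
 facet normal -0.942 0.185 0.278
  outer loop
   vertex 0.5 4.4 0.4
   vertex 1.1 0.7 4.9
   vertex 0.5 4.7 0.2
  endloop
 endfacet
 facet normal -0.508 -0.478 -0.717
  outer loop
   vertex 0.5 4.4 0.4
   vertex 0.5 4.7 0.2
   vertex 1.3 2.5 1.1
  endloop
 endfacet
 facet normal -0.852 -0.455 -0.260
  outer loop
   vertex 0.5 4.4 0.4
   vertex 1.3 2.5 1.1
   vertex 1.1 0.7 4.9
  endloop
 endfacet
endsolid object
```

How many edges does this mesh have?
18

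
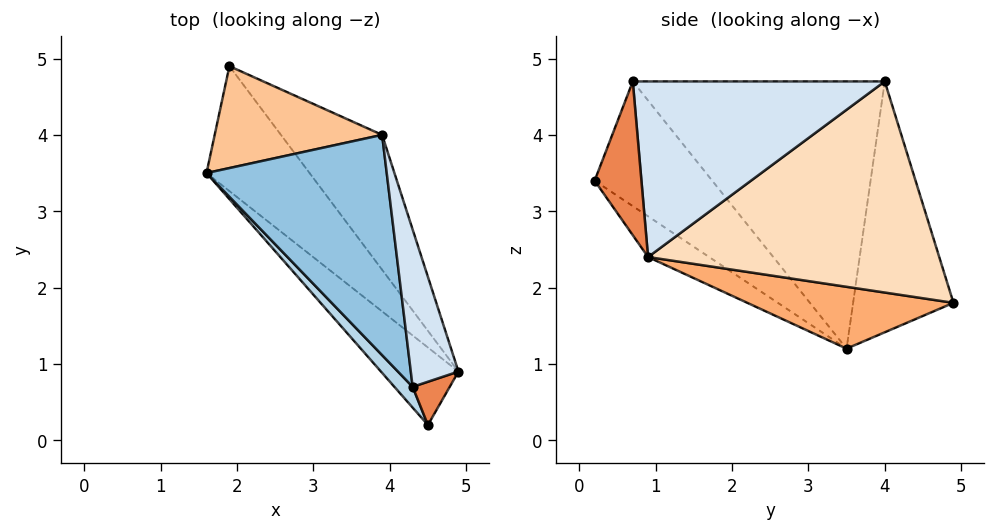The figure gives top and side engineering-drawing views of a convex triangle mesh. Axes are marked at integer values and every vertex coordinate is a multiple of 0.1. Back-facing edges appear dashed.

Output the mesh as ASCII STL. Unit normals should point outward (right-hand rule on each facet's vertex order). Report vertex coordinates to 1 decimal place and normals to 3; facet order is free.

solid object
 facet normal -0.329 -0.707 -0.626
  outer loop
   vertex 4.5 0.2 3.4
   vertex 1.6 3.5 1.2
   vertex 4.9 0.9 2.4
  endloop
 endfacet
 facet normal -0.825 -0.100 0.556
  outer loop
   vertex 4.3 0.7 4.7
   vertex 3.9 4.0 4.7
   vertex 1.6 3.5 1.2
  endloop
 endfacet
 facet normal -0.783 -0.611 0.115
  outer loop
   vertex 4.3 0.7 4.7
   vertex 1.6 3.5 1.2
   vertex 4.5 0.2 3.4
  endloop
 endfacet
 facet normal 0.959 0.116 0.260
  outer loop
   vertex 4.3 0.7 4.7
   vertex 4.9 0.9 2.4
   vertex 3.9 4.0 4.7
  endloop
 endfacet
 facet normal 0.949 -0.215 0.229
  outer loop
   vertex 4.3 0.7 4.7
   vertex 4.5 0.2 3.4
   vertex 4.9 0.9 2.4
  endloop
 endfacet
 facet normal 0.498 0.249 -0.830
  outer loop
   vertex 1.9 4.9 1.8
   vertex 4.9 0.9 2.4
   vertex 1.6 3.5 1.2
  endloop
 endfacet
 facet normal -0.830 -0.060 0.554
  outer loop
   vertex 1.9 4.9 1.8
   vertex 1.6 3.5 1.2
   vertex 3.9 4.0 4.7
  endloop
 endfacet
 facet normal 0.769 0.522 -0.369
  outer loop
   vertex 1.9 4.9 1.8
   vertex 3.9 4.0 4.7
   vertex 4.9 0.9 2.4
  endloop
 endfacet
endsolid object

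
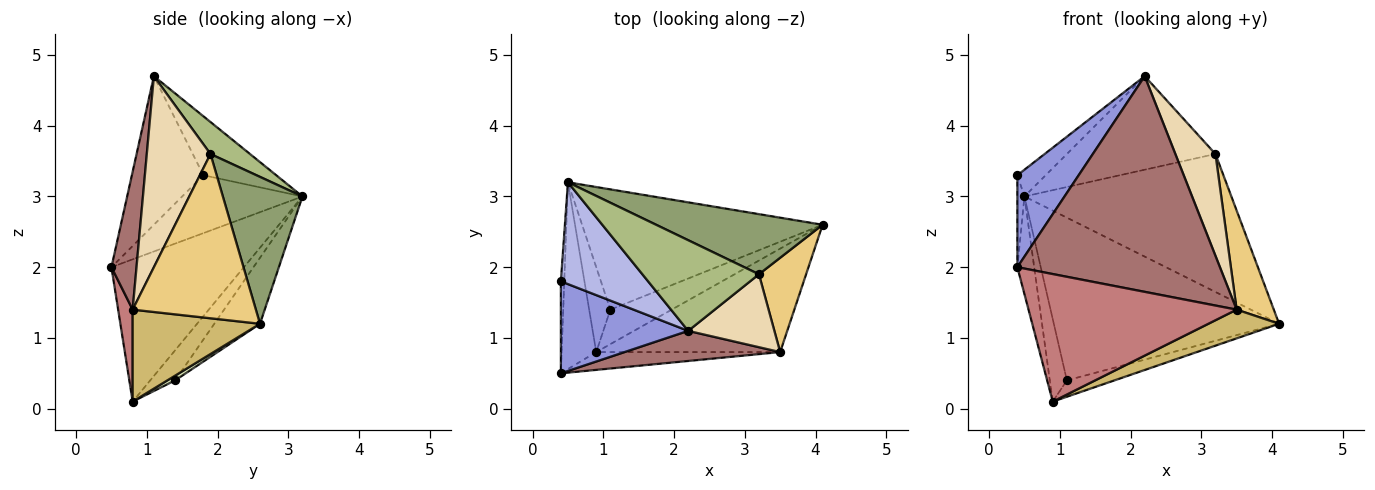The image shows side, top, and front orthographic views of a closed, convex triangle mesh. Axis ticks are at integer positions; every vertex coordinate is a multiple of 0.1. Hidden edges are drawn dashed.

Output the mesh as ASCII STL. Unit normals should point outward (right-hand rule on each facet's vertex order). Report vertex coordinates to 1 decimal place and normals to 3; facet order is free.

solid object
 facet normal -0.964 0.123 -0.234
  outer loop
   vertex 0.9 0.8 0.1
   vertex 0.4 0.5 2.0
   vertex 0.5 3.2 3.0
  endloop
 endfacet
 facet normal -0.997 0.059 -0.059
  outer loop
   vertex 0.4 1.8 3.3
   vertex 0.5 3.2 3.0
   vertex 0.4 0.5 2.0
  endloop
 endfacet
 facet normal -0.636 -0.545 0.545
  outer loop
   vertex 0.4 1.8 3.3
   vertex 0.4 0.5 2.0
   vertex 2.2 1.1 4.7
  endloop
 endfacet
 facet normal -0.547 0.213 0.810
  outer loop
   vertex 0.4 1.8 3.3
   vertex 2.2 1.1 4.7
   vertex 0.5 3.2 3.0
  endloop
 endfacet
 facet normal 0.333 0.865 0.377
  outer loop
   vertex 3.2 1.9 3.6
   vertex 4.1 2.6 1.2
   vertex 0.5 3.2 3.0
  endloop
 endfacet
 facet normal 0.188 0.705 0.684
  outer loop
   vertex 3.2 1.9 3.6
   vertex 0.5 3.2 3.0
   vertex 2.2 1.1 4.7
  endloop
 endfacet
 facet normal -0.161 0.794 -0.587
  outer loop
   vertex 1.1 1.4 0.4
   vertex 0.5 3.2 3.0
   vertex 4.1 2.6 1.2
  endloop
 endfacet
 facet normal 0.069 0.428 -0.901
  outer loop
   vertex 1.1 1.4 0.4
   vertex 4.1 2.6 1.2
   vertex 0.9 0.8 0.1
  endloop
 endfacet
 facet normal -0.713 0.489 -0.503
  outer loop
   vertex 1.1 1.4 0.4
   vertex 0.9 0.8 0.1
   vertex 0.5 3.2 3.0
  endloop
 endfacet
 facet normal 0.434 -0.241 -0.868
  outer loop
   vertex 3.5 0.8 1.4
   vertex 0.9 0.8 0.1
   vertex 4.1 2.6 1.2
  endloop
 endfacet
 facet normal 0.923 -0.278 0.265
  outer loop
   vertex 3.5 0.8 1.4
   vertex 4.1 2.6 1.2
   vertex 3.2 1.9 3.6
  endloop
 endfacet
 facet normal 0.791 -0.498 0.357
  outer loop
   vertex 3.5 0.8 1.4
   vertex 3.2 1.9 3.6
   vertex 2.2 1.1 4.7
  endloop
 endfacet
 facet normal 0.122 -0.983 0.137
  outer loop
   vertex 3.5 0.8 1.4
   vertex 2.2 1.1 4.7
   vertex 0.4 0.5 2.0
  endloop
 endfacet
 facet normal 0.069 -0.988 -0.138
  outer loop
   vertex 3.5 0.8 1.4
   vertex 0.4 0.5 2.0
   vertex 0.9 0.8 0.1
  endloop
 endfacet
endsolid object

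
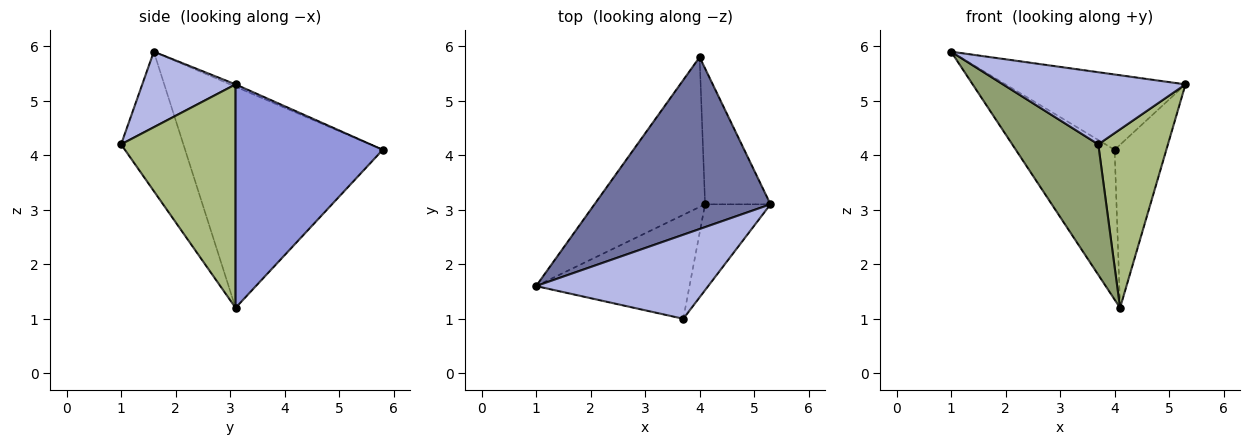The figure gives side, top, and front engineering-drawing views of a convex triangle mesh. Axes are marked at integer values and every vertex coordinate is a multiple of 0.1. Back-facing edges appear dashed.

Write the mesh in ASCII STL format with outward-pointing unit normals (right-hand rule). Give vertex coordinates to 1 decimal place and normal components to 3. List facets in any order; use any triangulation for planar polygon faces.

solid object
 facet normal -0.012 0.401 0.916
  outer loop
   vertex 4.0 5.8 4.1
   vertex 1.0 1.6 5.9
   vertex 5.3 3.1 5.3
  endloop
 endfacet
 facet normal -0.816 0.408 -0.408
  outer loop
   vertex 4.1 3.1 1.2
   vertex 1.0 1.6 5.9
   vertex 4.0 5.8 4.1
  endloop
 endfacet
 facet normal 0.909 0.320 -0.266
  outer loop
   vertex 4.1 3.1 1.2
   vertex 4.0 5.8 4.1
   vertex 5.3 3.1 5.3
  endloop
 endfacet
 facet normal 0.316 -0.618 0.720
  outer loop
   vertex 3.7 1.0 4.2
   vertex 5.3 3.1 5.3
   vertex 1.0 1.6 5.9
  endloop
 endfacet
 facet normal -0.493 -0.681 -0.542
  outer loop
   vertex 3.7 1.0 4.2
   vertex 1.0 1.6 5.9
   vertex 4.1 3.1 1.2
  endloop
 endfacet
 facet normal 0.829 -0.504 -0.243
  outer loop
   vertex 3.7 1.0 4.2
   vertex 4.1 3.1 1.2
   vertex 5.3 3.1 5.3
  endloop
 endfacet
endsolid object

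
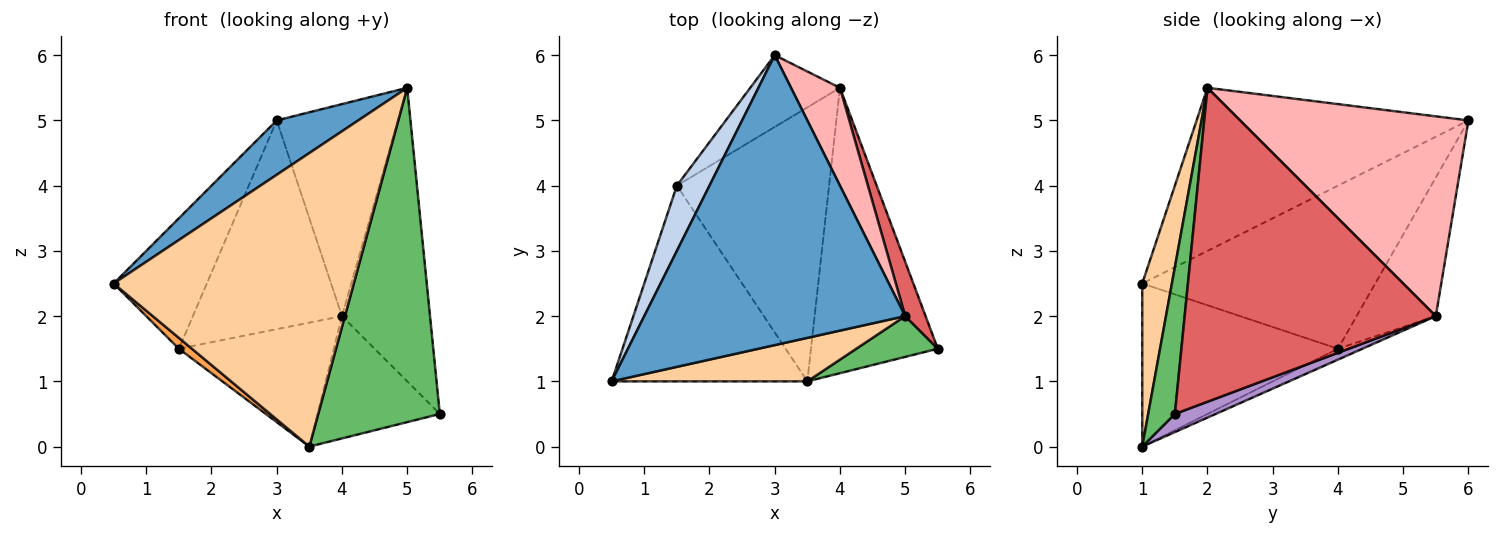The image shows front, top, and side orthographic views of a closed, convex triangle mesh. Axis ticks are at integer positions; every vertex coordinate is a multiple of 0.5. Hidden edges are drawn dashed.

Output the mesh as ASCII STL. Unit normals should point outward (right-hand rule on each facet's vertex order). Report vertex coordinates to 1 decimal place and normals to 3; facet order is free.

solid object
 facet normal -0.523 -0.157 0.837
  outer loop
   vertex 5.0 2.0 5.5
   vertex 3.0 6.0 5.0
   vertex 0.5 1.0 2.5
  endloop
 endfacet
 facet normal -0.913 0.365 0.183
  outer loop
   vertex 1.5 4.0 1.5
   vertex 0.5 1.0 2.5
   vertex 3.0 6.0 5.0
  endloop
 endfacet
 facet normal -0.640 -0.043 -0.768
  outer loop
   vertex 3.5 1.0 0.0
   vertex 0.5 1.0 2.5
   vertex 1.5 4.0 1.5
  endloop
 endfacet
 facet normal 0.121 -0.982 0.145
  outer loop
   vertex 3.5 1.0 0.0
   vertex 5.0 2.0 5.5
   vertex 0.5 1.0 2.5
  endloop
 endfacet
 facet normal 0.213 -0.970 0.118
  outer loop
   vertex 3.5 1.0 0.0
   vertex 5.5 1.5 0.5
   vertex 5.0 2.0 5.5
  endloop
 endfacet
 facet normal -0.449 0.845 -0.290
  outer loop
   vertex 4.0 5.5 2.0
   vertex 1.5 4.0 1.5
   vertex 3.0 6.0 5.0
  endloop
 endfacet
 facet normal 0.942 0.330 0.061
  outer loop
   vertex 4.0 5.5 2.0
   vertex 5.0 2.0 5.5
   vertex 5.5 1.5 0.5
  endloop
 endfacet
 facet normal 0.863 0.458 0.211
  outer loop
   vertex 4.0 5.5 2.0
   vertex 3.0 6.0 5.0
   vertex 5.0 2.0 5.5
  endloop
 endfacet
 facet normal 0.130 0.391 -0.911
  outer loop
   vertex 4.0 5.5 2.0
   vertex 5.5 1.5 0.5
   vertex 3.5 1.0 0.0
  endloop
 endfacet
 facet normal -0.065 0.411 -0.909
  outer loop
   vertex 4.0 5.5 2.0
   vertex 3.5 1.0 0.0
   vertex 1.5 4.0 1.5
  endloop
 endfacet
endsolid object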